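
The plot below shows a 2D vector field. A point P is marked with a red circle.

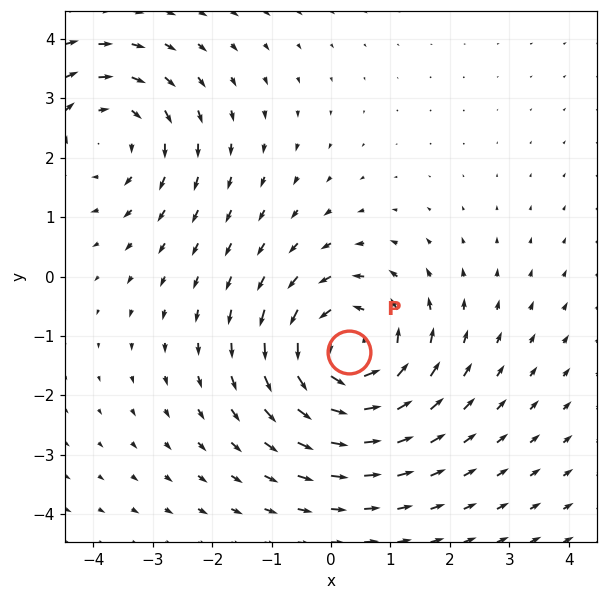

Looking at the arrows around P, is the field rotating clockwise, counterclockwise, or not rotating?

counterclockwise

Near P at (0.3, -1.3) the arrows circulate counterclockwise. The curl (z-component) there is about +4; positive curl means counterclockwise rotation.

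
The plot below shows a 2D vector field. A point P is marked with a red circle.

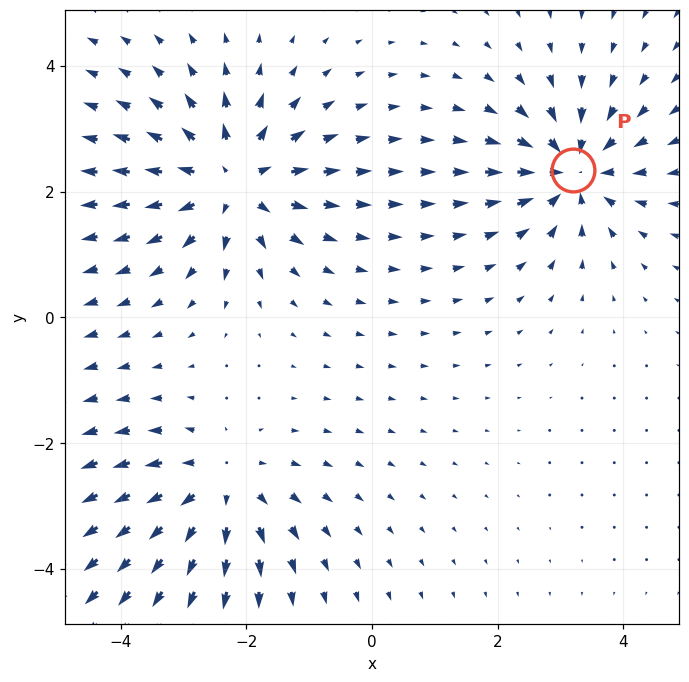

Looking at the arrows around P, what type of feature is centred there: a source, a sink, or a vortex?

At P (3.2, 2.3) the arrows converge inward. Divergence about -5, curl ≈0 — negative divergence with near-zero curl is a sink.

sink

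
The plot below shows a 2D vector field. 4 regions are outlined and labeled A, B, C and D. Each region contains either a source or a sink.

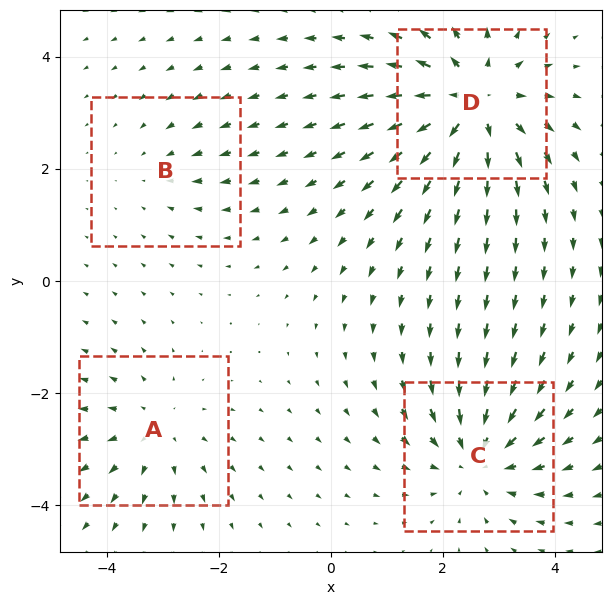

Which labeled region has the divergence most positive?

Divergence at each region's feature centre — A: about +3, B: about -2, C: about -4, D: about +6. Region D is most positive.

D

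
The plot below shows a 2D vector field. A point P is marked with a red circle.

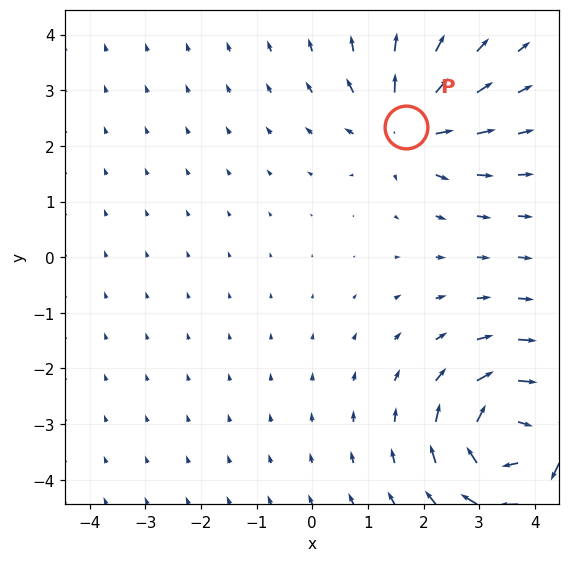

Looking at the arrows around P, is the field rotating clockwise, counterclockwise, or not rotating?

Near P at (1.7, 2.3) the arrows show no circulation. The curl there is ≈0.

not rotating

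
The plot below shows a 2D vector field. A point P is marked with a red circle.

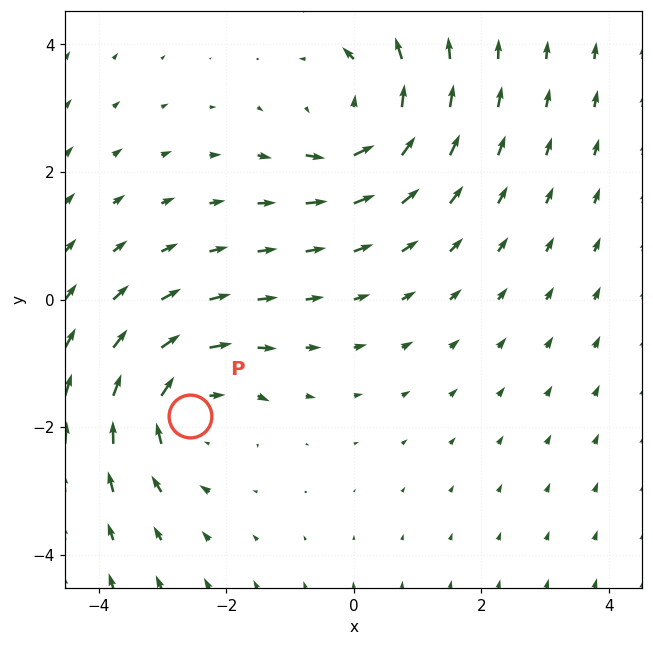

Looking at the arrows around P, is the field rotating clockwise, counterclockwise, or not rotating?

clockwise

Near P at (-2.6, -1.8) the arrows circulate clockwise. The curl (z-component) there is about -3; negative curl means clockwise rotation.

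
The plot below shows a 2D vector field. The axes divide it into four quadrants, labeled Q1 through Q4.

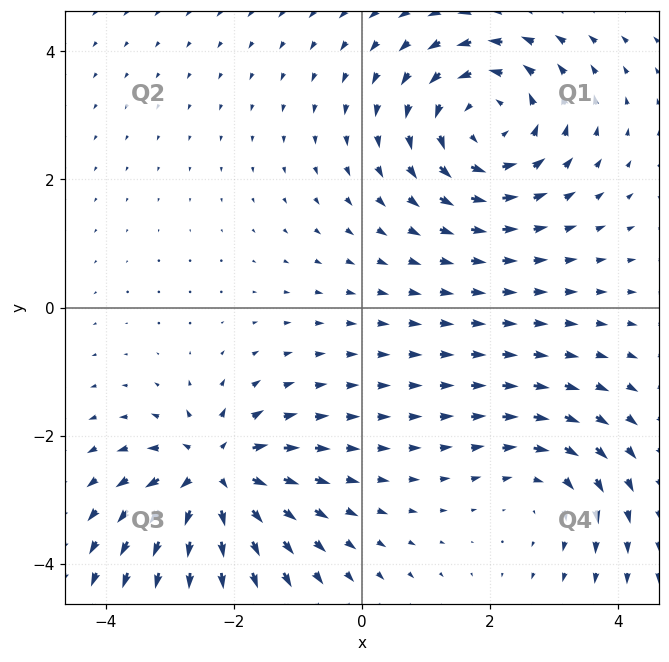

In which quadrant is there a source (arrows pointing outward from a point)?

The source sits at approximately (-2.3, -2.6), which lies in quadrant Q3. The divergence there is about +7, positive as expected for a source.

Q3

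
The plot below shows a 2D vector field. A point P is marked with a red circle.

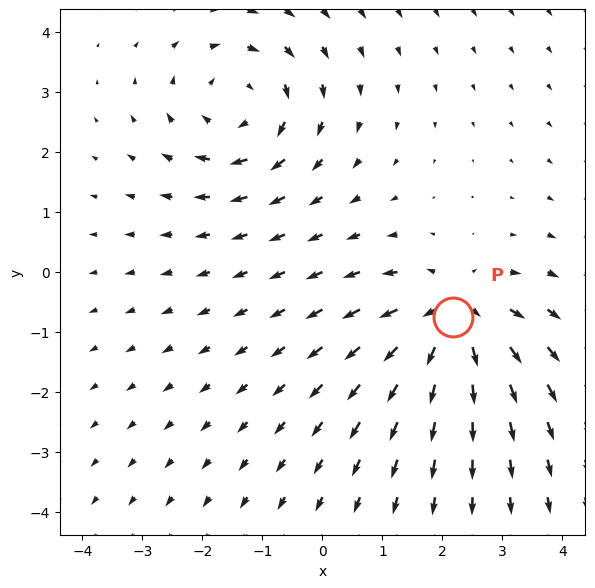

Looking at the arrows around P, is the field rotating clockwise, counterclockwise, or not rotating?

Near P at (2.2, -0.7) the arrows show no circulation. The curl there is ≈0.

not rotating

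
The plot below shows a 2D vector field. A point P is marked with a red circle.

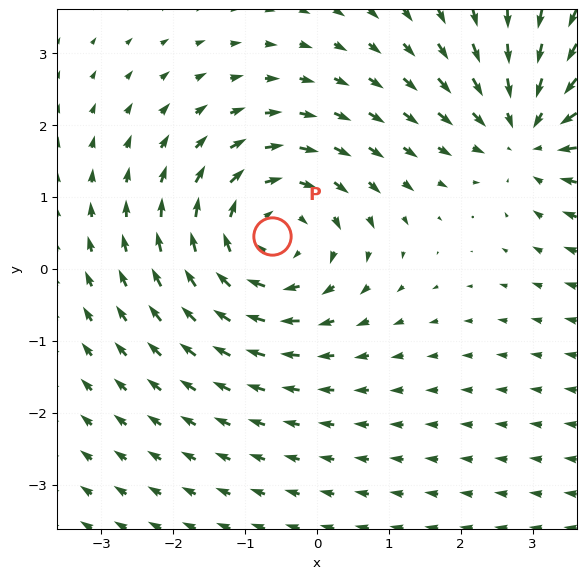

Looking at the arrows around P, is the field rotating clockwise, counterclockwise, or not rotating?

Near P at (-0.6, 0.5) the arrows circulate clockwise. The curl (z-component) there is about -3; negative curl means clockwise rotation.

clockwise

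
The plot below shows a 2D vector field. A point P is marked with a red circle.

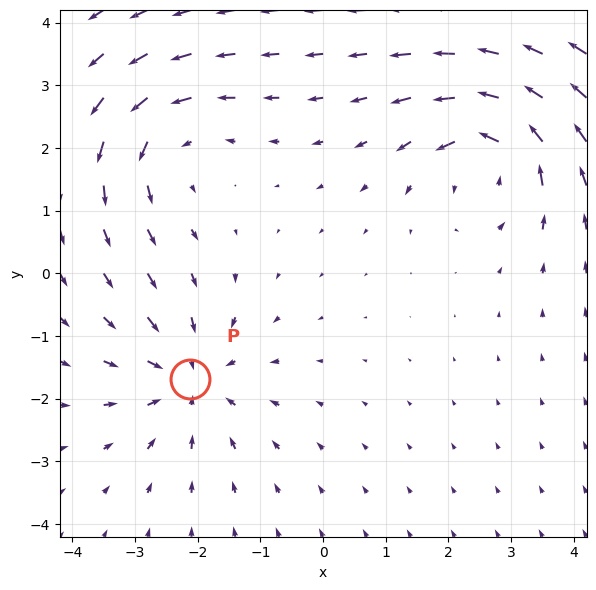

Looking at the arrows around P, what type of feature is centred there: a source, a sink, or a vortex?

sink

At P (-2.1, -1.7) the arrows converge inward. Divergence about -5, curl ≈0 — negative divergence with near-zero curl is a sink.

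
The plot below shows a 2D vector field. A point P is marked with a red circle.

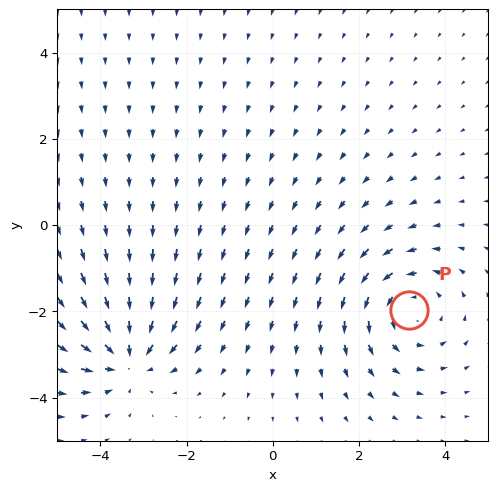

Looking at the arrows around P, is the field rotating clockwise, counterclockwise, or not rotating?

Near P at (3.1, -2.0) the arrows circulate counterclockwise. The curl (z-component) there is about +3; positive curl means counterclockwise rotation.

counterclockwise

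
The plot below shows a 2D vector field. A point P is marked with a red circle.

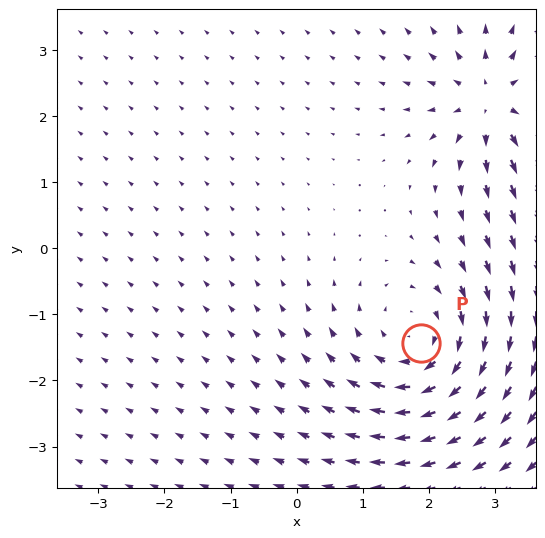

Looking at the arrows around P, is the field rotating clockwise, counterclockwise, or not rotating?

clockwise

Near P at (1.9, -1.4) the arrows circulate clockwise. The curl (z-component) there is about -4; negative curl means clockwise rotation.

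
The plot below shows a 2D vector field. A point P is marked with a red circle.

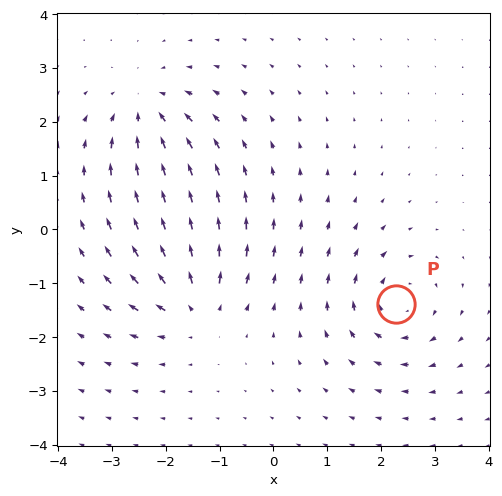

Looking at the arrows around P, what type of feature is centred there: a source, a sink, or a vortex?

vortex

At P (2.3, -1.4) the arrows circulate clockwise. Divergence ≈0, curl about -4 — near-zero divergence with nonzero curl is a vortex.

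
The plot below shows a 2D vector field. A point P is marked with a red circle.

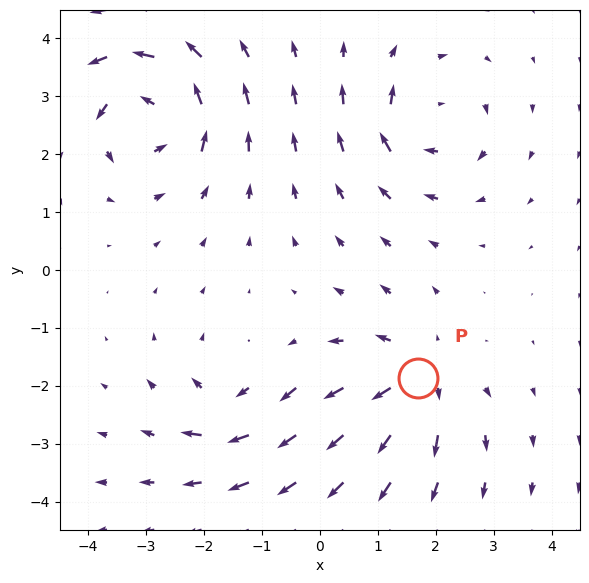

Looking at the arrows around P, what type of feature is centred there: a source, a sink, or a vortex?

source

At P (1.7, -1.9) the arrows spread outward. Divergence about +4, curl ≈0 — positive divergence with near-zero curl is a source.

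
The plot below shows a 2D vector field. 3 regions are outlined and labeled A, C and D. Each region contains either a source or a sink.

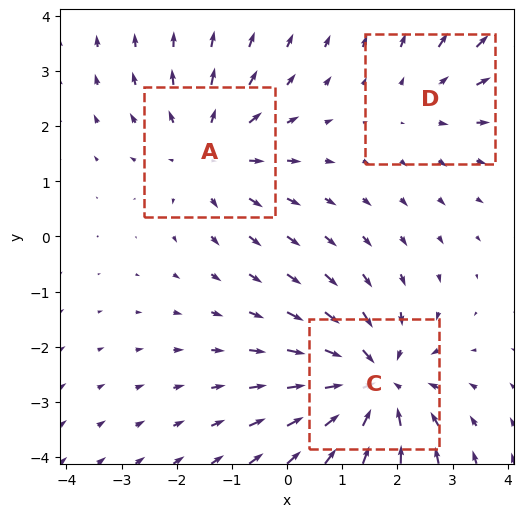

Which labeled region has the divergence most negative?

Divergence at each region's feature centre — A: about +3, C: about -4, D: about +2. Region C is most negative.

C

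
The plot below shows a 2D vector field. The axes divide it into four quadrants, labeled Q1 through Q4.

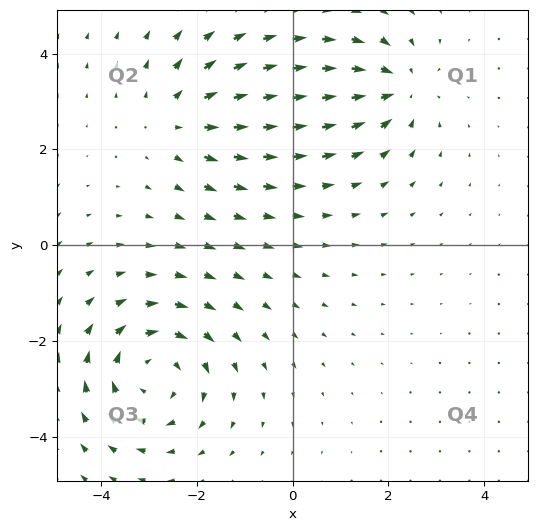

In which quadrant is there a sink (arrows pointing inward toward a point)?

The sink sits at approximately (2.2, 3.3), which lies in quadrant Q1. The divergence there is about -3, negative as expected for a sink.

Q1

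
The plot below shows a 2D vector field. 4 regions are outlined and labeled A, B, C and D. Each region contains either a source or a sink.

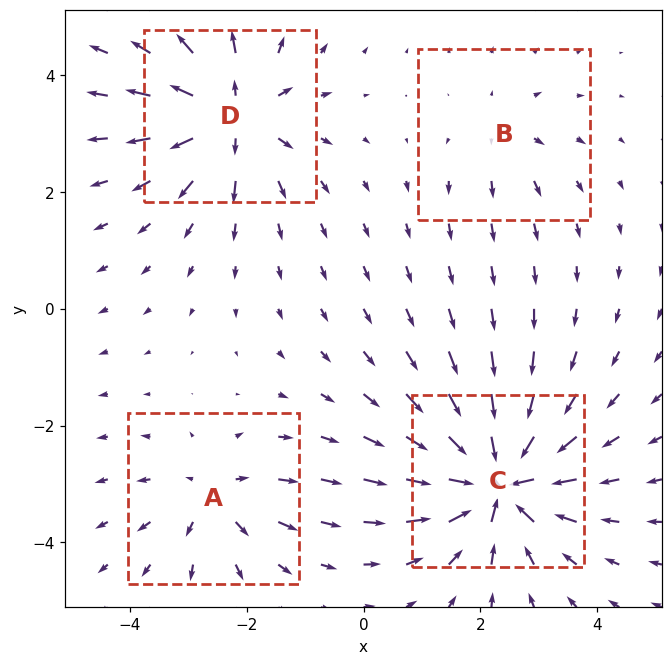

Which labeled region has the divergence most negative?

C

Divergence at each region's feature centre — A: about +4, B: about +3, C: about -8, D: about +6. Region C is most negative.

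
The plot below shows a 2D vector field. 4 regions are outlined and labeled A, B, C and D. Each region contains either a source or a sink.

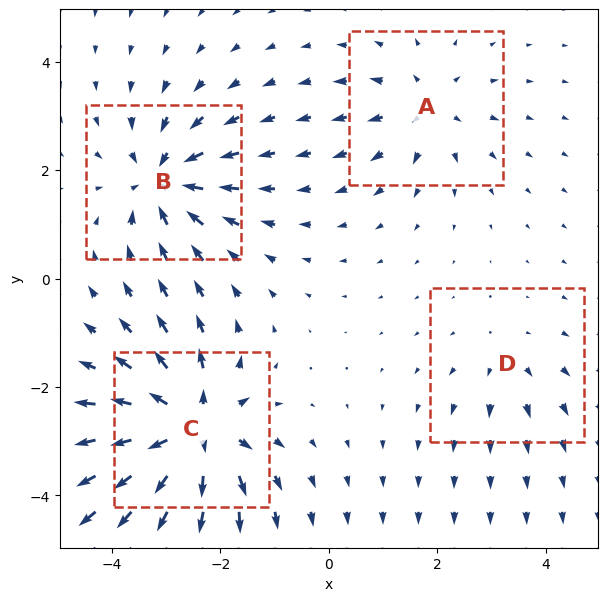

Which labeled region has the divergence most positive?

C

Divergence at each region's feature centre — A: about +4, B: about -6, C: about +8, D: about +2. Region C is most positive.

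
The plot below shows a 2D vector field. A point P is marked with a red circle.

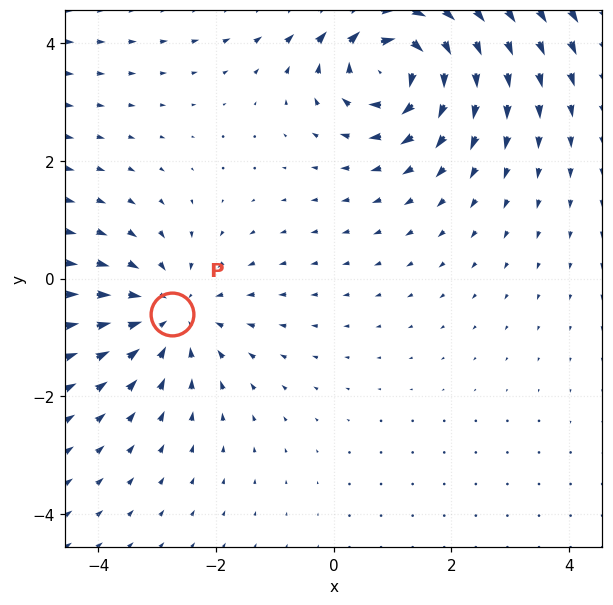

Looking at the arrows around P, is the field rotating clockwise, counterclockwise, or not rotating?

not rotating

Near P at (-2.8, -0.6) the arrows show no circulation. The curl there is ≈0.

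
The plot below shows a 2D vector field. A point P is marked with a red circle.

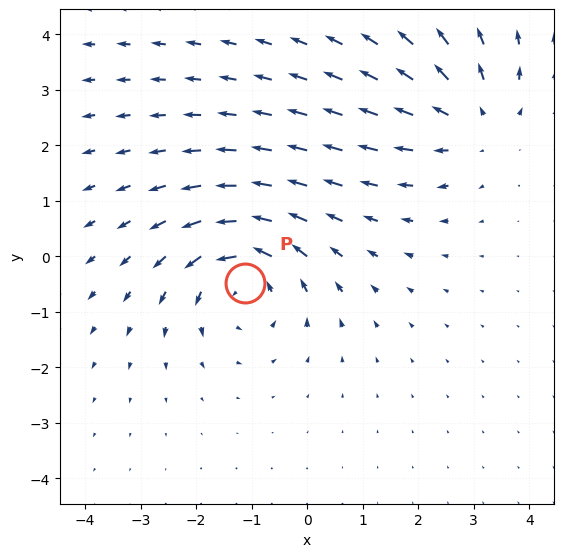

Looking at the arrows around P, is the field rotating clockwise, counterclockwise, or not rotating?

counterclockwise

Near P at (-1.1, -0.5) the arrows circulate counterclockwise. The curl (z-component) there is about +5; positive curl means counterclockwise rotation.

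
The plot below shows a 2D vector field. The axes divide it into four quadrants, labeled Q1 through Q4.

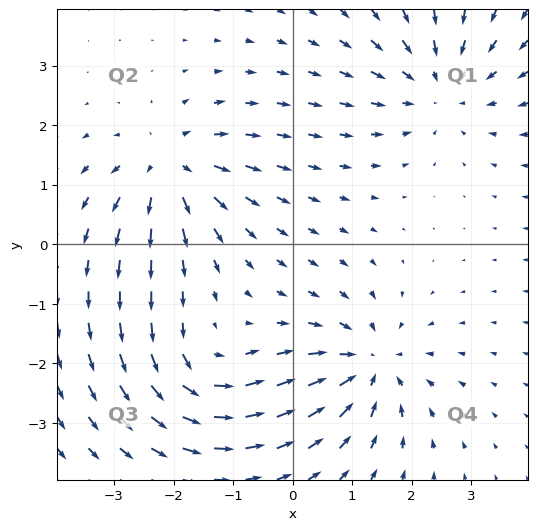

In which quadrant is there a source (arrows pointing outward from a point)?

Q2

The source sits at approximately (-2.1, 1.3), which lies in quadrant Q2. The divergence there is about +5, positive as expected for a source.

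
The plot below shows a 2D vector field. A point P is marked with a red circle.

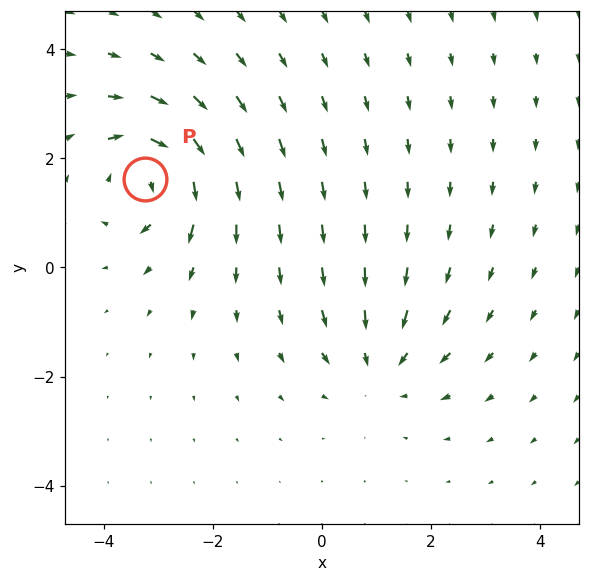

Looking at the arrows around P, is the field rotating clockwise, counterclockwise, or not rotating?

clockwise

Near P at (-3.2, 1.6) the arrows circulate clockwise. The curl (z-component) there is about -5; negative curl means clockwise rotation.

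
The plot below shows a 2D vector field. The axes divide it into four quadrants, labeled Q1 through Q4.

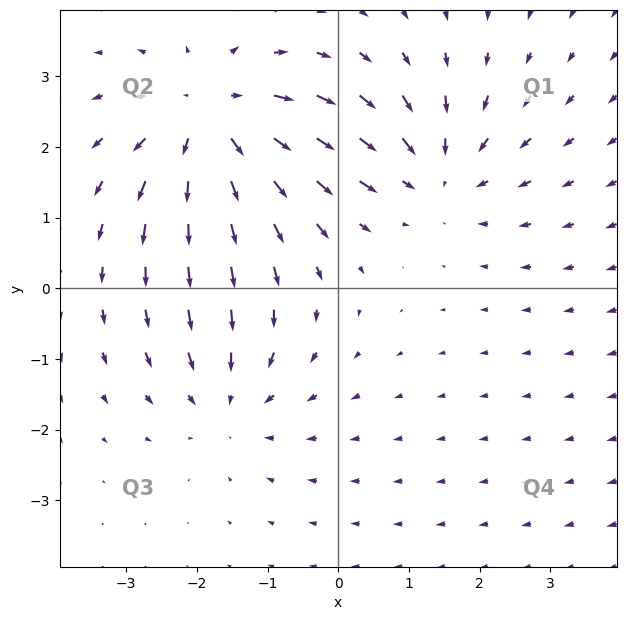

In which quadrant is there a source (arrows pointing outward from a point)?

Q2

The source sits at approximately (-1.8, 2.4), which lies in quadrant Q2. The divergence there is about +4, positive as expected for a source.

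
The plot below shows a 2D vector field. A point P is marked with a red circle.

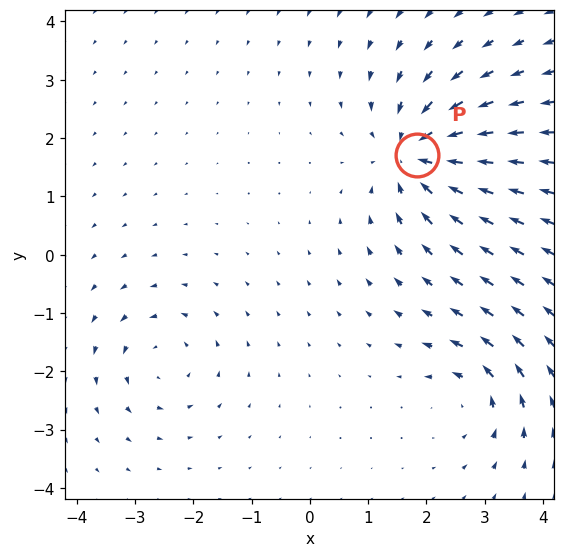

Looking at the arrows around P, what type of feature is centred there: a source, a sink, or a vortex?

sink

At P (1.8, 1.7) the arrows converge inward. Divergence about -5, curl ≈0 — negative divergence with near-zero curl is a sink.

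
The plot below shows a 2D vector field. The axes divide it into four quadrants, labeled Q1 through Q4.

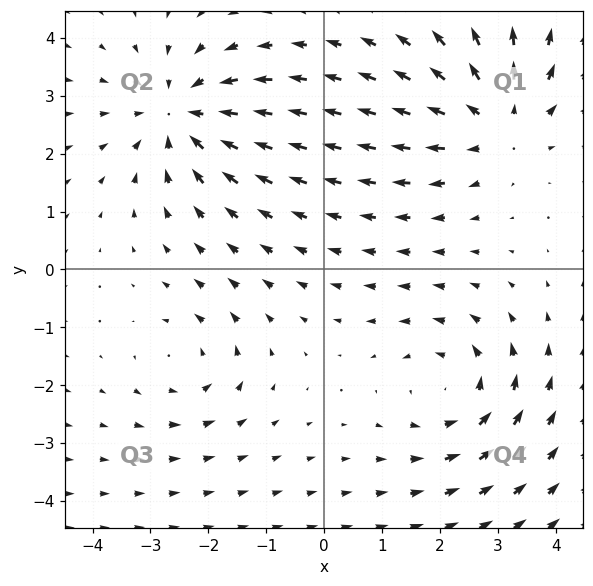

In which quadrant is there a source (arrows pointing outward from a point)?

The source sits at approximately (3.0, 2.6), which lies in quadrant Q1. The divergence there is about +4, positive as expected for a source.

Q1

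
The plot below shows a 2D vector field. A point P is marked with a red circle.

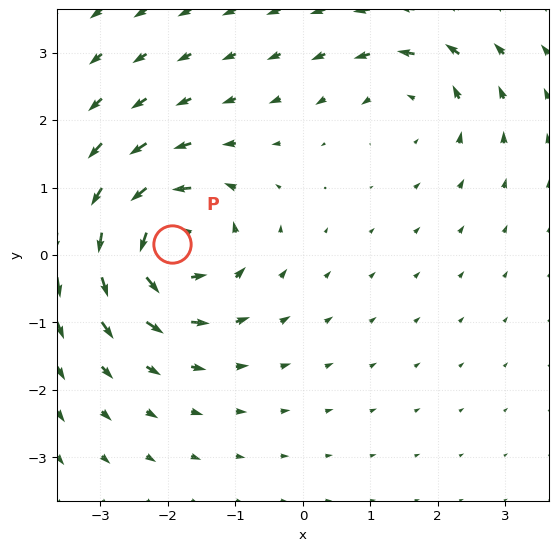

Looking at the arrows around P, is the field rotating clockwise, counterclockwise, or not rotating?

counterclockwise

Near P at (-1.9, 0.2) the arrows circulate counterclockwise. The curl (z-component) there is about +6; positive curl means counterclockwise rotation.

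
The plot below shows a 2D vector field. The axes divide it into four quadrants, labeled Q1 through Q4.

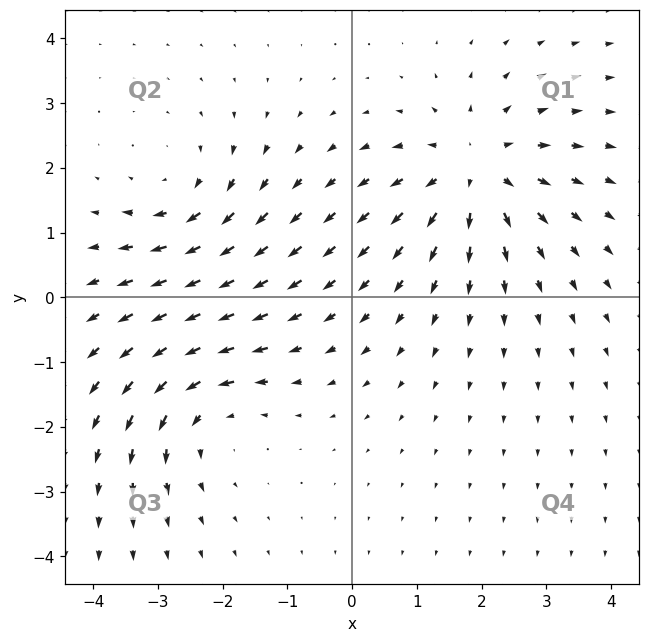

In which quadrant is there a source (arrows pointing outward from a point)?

Q1

The source sits at approximately (1.9, 2.0), which lies in quadrant Q1. The divergence there is about +4, positive as expected for a source.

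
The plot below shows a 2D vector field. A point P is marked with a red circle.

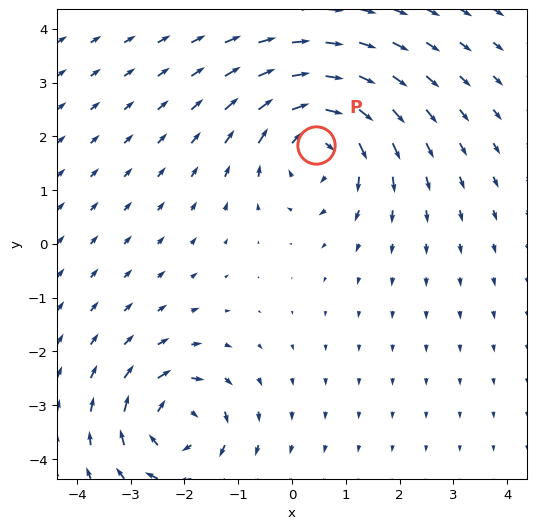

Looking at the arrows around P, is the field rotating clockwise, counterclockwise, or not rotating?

clockwise

Near P at (0.4, 1.8) the arrows circulate clockwise. The curl (z-component) there is about -5; negative curl means clockwise rotation.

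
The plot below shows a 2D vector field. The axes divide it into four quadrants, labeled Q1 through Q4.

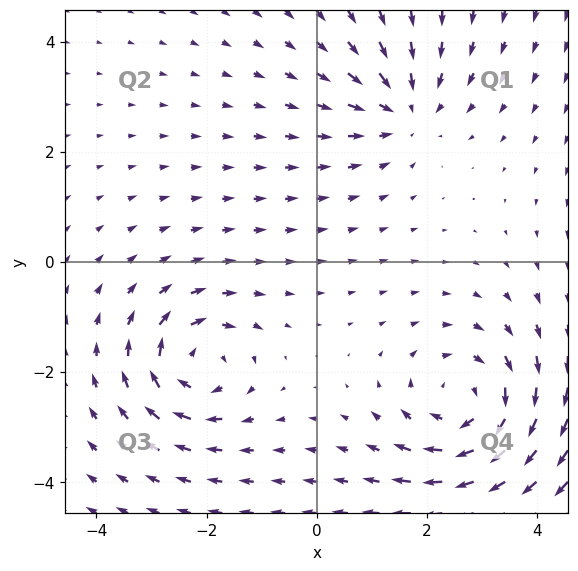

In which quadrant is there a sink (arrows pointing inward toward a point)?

Q1

The sink sits at approximately (1.6, 2.8), which lies in quadrant Q1. The divergence there is about -3, negative as expected for a sink.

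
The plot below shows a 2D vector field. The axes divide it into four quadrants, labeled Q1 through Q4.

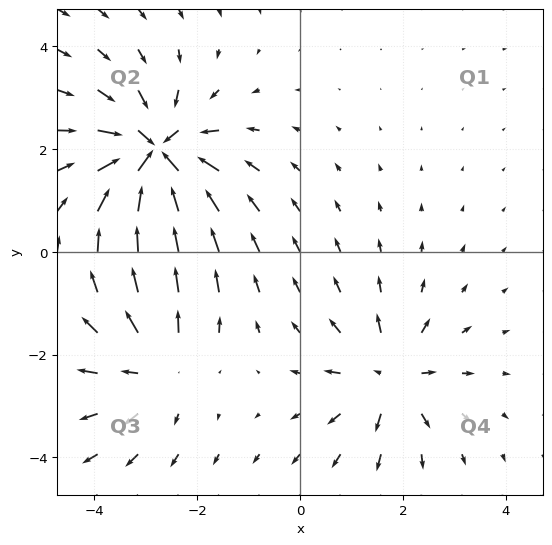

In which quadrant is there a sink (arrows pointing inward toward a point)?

Q2

The sink sits at approximately (-2.8, 1.9), which lies in quadrant Q2. The divergence there is about -6, negative as expected for a sink.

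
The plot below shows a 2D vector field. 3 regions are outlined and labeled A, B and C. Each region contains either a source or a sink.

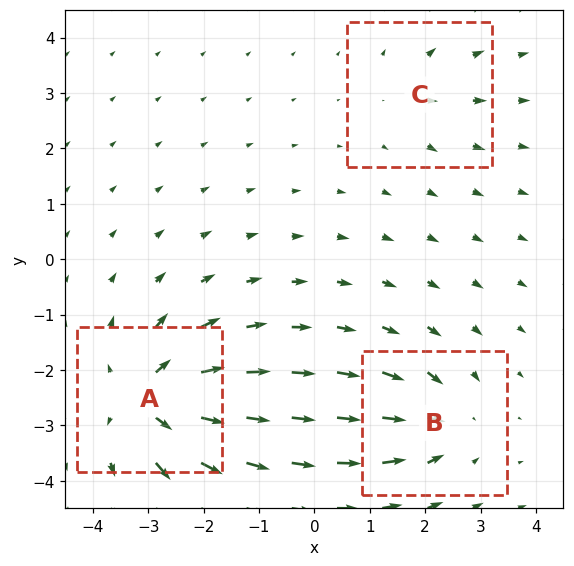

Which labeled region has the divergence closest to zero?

Divergence at each region's feature centre — A: about +6, B: about -4, C: about +2. Region C is closest to zero.

C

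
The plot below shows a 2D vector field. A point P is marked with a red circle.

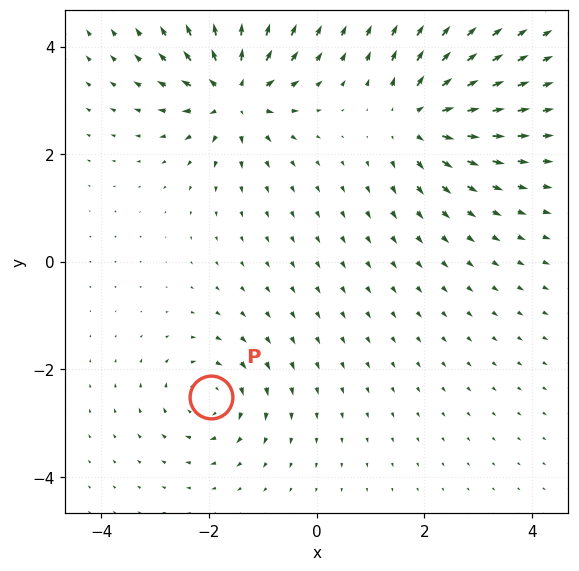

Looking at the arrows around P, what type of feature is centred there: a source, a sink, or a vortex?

At P (-2.0, -2.5) the arrows circulate clockwise. Divergence ≈0, curl about -4 — near-zero divergence with nonzero curl is a vortex.

vortex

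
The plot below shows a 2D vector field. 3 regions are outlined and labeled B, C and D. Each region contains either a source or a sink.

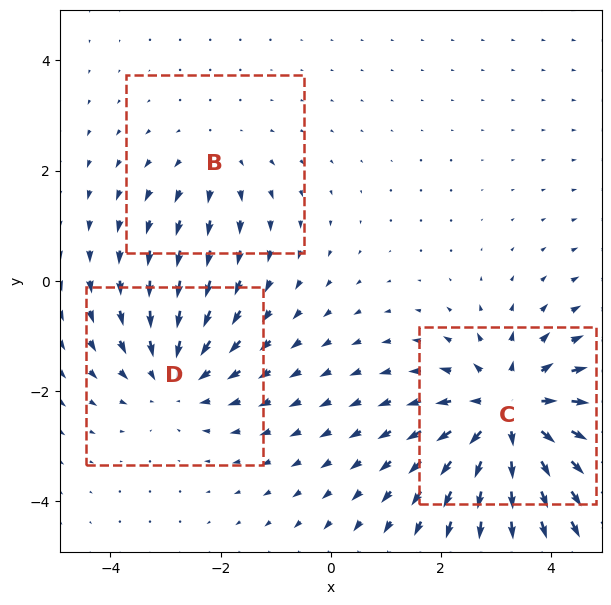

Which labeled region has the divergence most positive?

Divergence at each region's feature centre — B: about +2, C: about +5, D: about -3. Region C is most positive.

C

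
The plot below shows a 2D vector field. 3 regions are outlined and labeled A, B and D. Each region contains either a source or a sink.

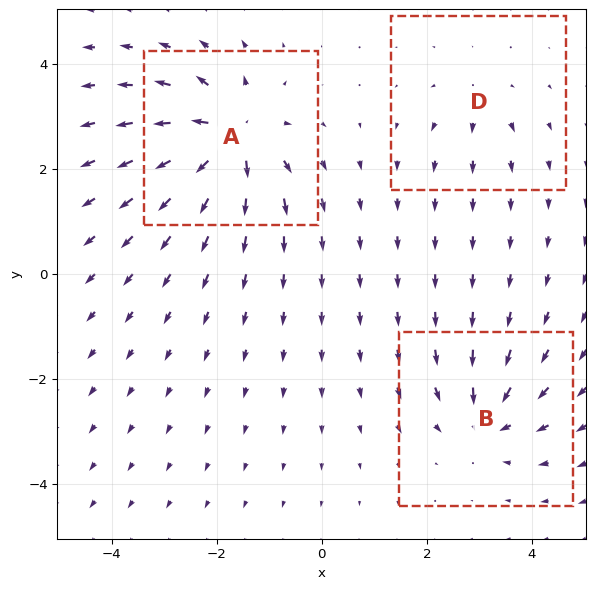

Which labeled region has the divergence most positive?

Divergence at each region's feature centre — A: about +6, B: about -4, D: about +2. Region A is most positive.

A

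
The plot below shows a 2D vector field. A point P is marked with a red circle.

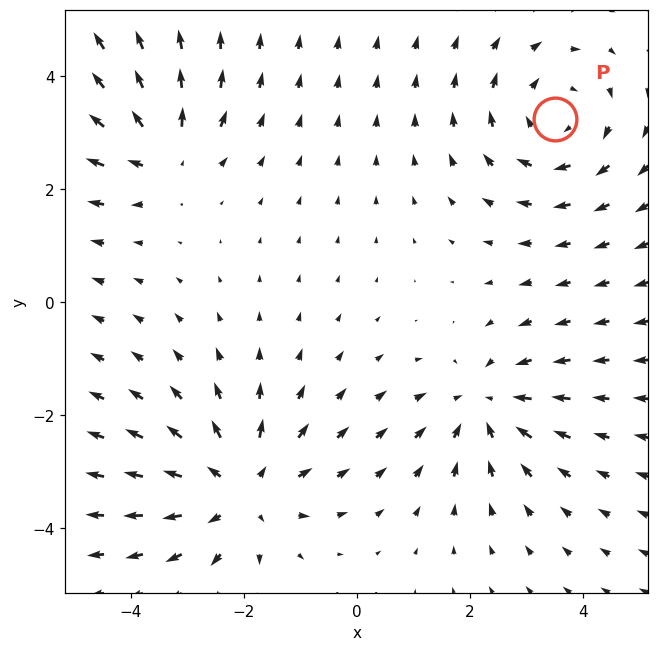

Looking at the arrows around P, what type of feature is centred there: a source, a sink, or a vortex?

vortex

At P (3.5, 3.2) the arrows circulate clockwise. Divergence ≈0, curl about -3 — near-zero divergence with nonzero curl is a vortex.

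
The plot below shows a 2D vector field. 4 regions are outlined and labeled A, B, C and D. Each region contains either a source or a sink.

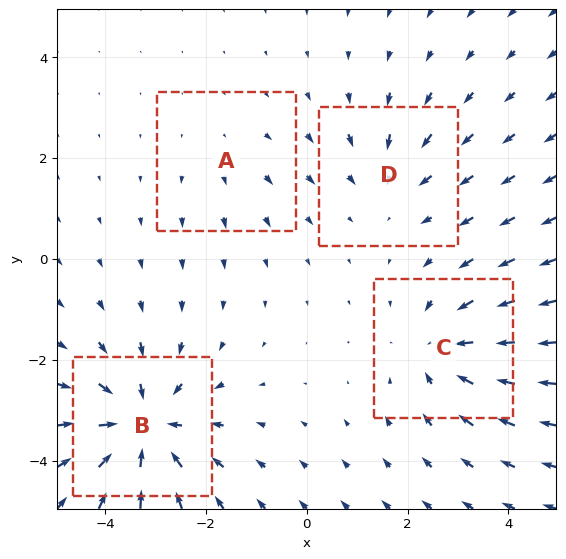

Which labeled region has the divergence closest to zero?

Divergence at each region's feature centre — A: about +2, B: about -6, C: about -4, D: about -3. Region A is closest to zero.

A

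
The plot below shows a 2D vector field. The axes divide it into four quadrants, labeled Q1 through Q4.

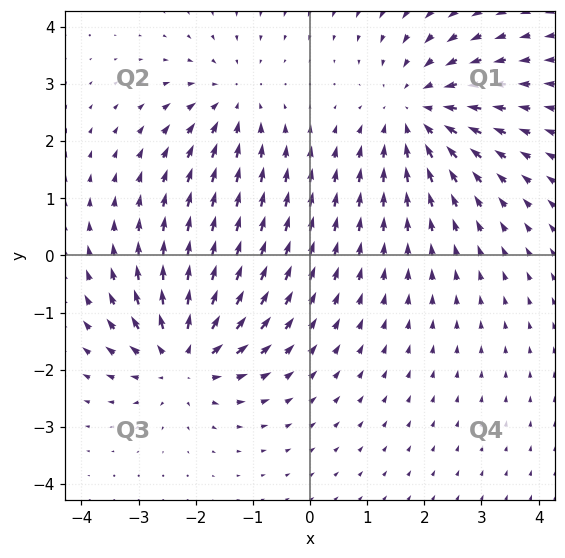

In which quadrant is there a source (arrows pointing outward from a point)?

Q3

The source sits at approximately (-2.2, -1.8), which lies in quadrant Q3. The divergence there is about +5, positive as expected for a source.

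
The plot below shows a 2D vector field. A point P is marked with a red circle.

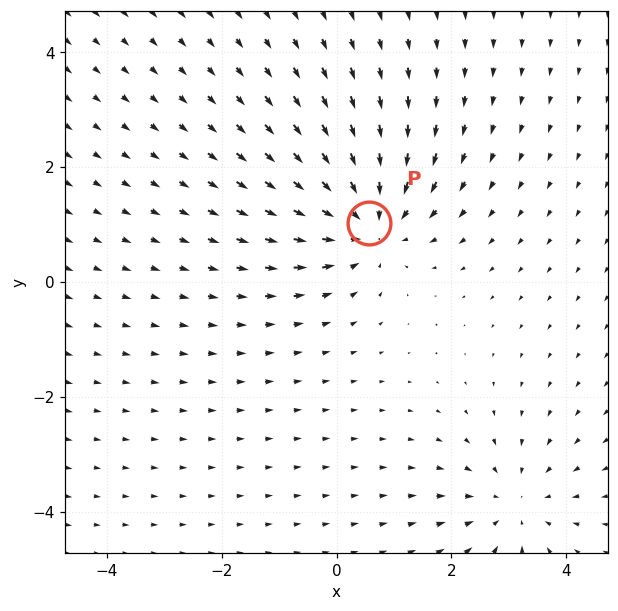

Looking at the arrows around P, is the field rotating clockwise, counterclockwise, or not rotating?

Near P at (0.6, 1.0) the arrows show no circulation. The curl there is ≈0.

not rotating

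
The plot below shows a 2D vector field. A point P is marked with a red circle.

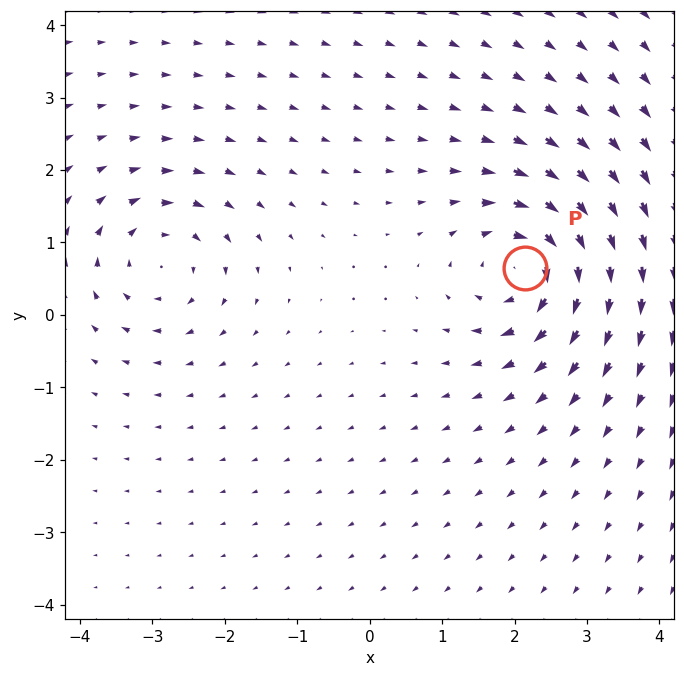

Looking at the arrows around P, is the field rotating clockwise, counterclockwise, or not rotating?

Near P at (2.1, 0.7) the arrows circulate clockwise. The curl (z-component) there is about -5; negative curl means clockwise rotation.

clockwise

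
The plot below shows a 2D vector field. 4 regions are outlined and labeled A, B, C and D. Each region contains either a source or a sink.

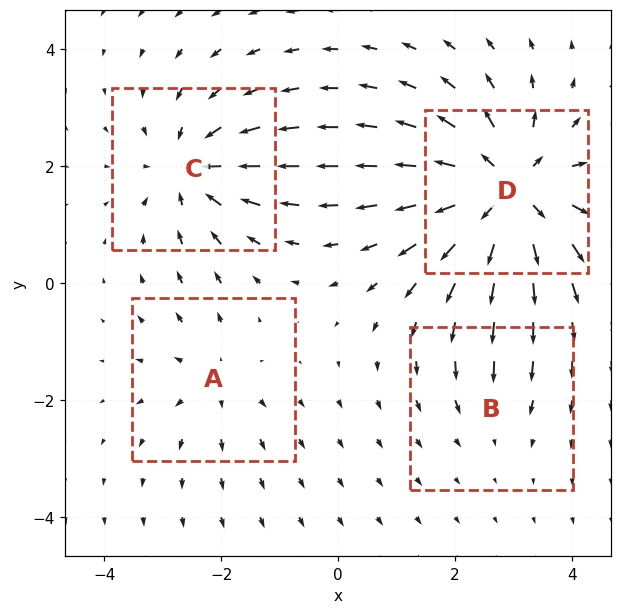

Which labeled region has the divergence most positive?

Divergence at each region's feature centre — A: about +3, B: about -2, C: about -5, D: about +7. Region D is most positive.

D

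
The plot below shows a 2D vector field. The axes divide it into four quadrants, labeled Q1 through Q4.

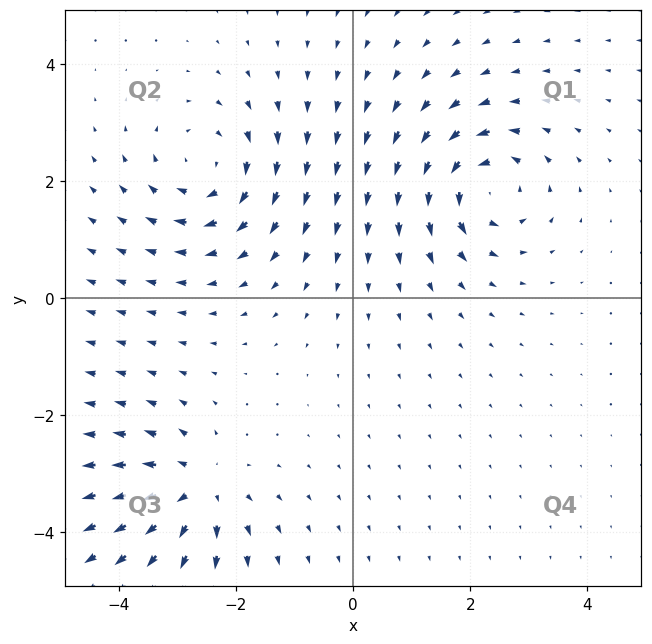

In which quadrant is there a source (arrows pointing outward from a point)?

Q3

The source sits at approximately (-2.7, -3.2), which lies in quadrant Q3. The divergence there is about +6, positive as expected for a source.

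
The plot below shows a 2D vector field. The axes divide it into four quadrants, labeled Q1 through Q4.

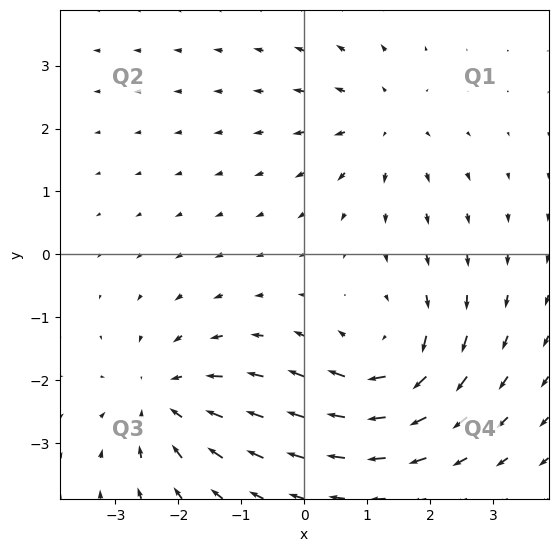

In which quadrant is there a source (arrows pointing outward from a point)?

Q1

The source sits at approximately (1.3, 2.1), which lies in quadrant Q1. The divergence there is about +3, positive as expected for a source.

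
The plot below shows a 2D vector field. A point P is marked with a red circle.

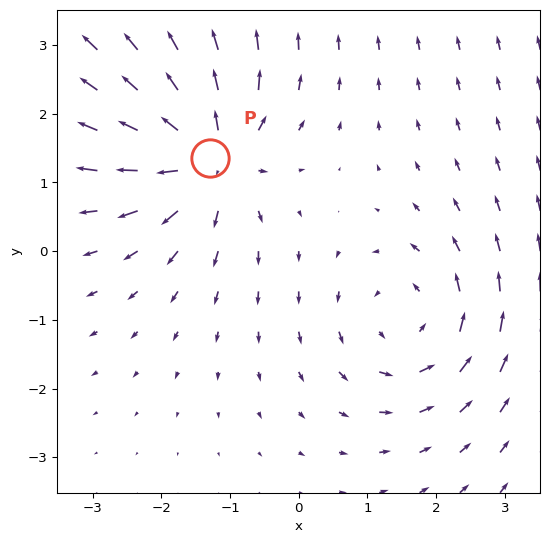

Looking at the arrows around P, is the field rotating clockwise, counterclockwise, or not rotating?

Near P at (-1.3, 1.4) the arrows show no circulation. The curl there is ≈0.

not rotating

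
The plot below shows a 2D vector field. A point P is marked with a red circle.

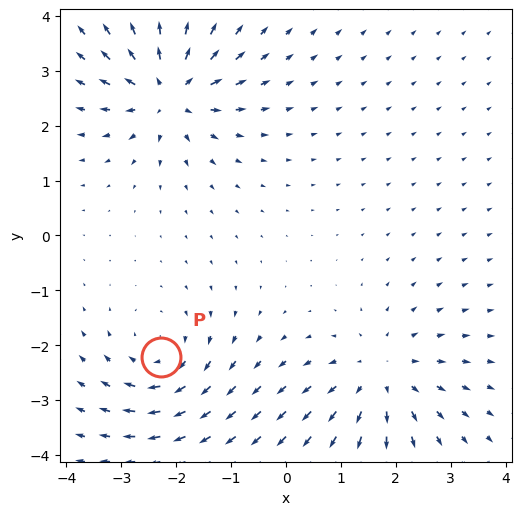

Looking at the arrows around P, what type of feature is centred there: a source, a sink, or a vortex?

vortex

At P (-2.3, -2.2) the arrows circulate clockwise. Divergence ≈0, curl about -4 — near-zero divergence with nonzero curl is a vortex.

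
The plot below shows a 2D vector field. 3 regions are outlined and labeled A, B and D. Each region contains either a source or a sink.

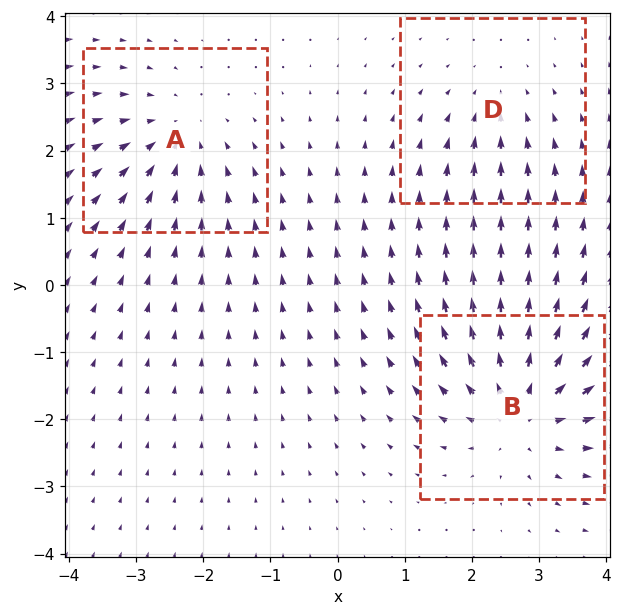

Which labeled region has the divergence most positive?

Divergence at each region's feature centre — A: about -3, B: about +5, D: about -2. Region B is most positive.

B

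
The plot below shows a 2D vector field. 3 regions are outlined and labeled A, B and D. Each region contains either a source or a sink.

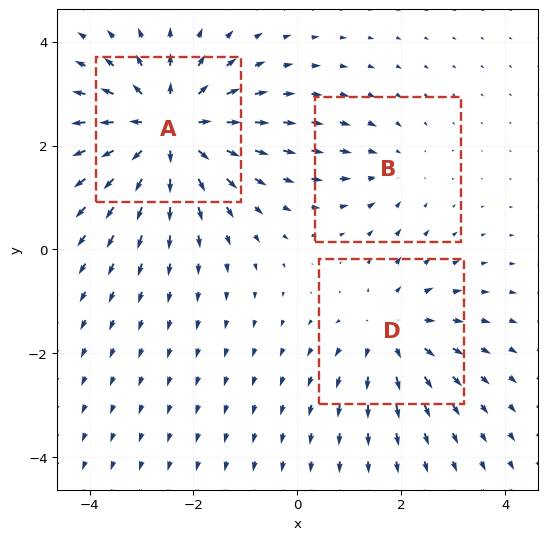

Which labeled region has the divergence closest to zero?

B

Divergence at each region's feature centre — A: about +5, B: about -2, D: about +3. Region B is closest to zero.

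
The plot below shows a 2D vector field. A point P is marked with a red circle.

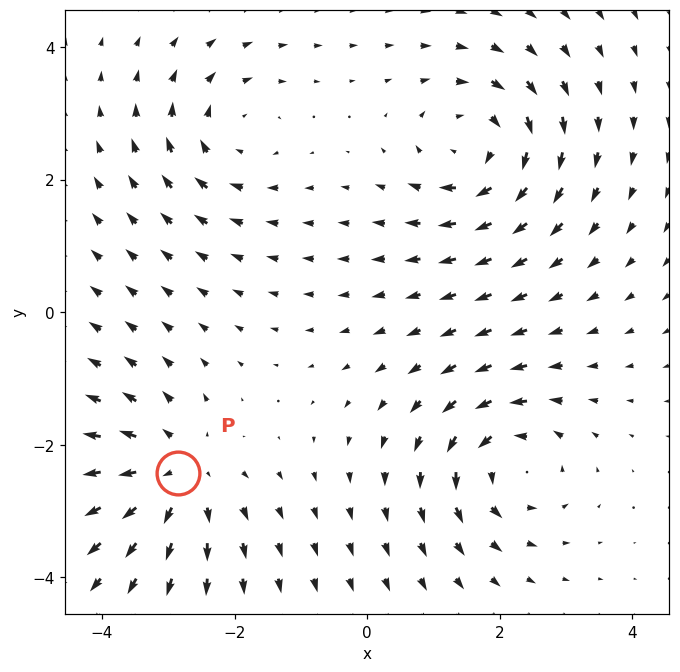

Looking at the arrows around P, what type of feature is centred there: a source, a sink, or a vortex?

At P (-2.9, -2.4) the arrows spread outward. Divergence about +5, curl ≈0 — positive divergence with near-zero curl is a source.

source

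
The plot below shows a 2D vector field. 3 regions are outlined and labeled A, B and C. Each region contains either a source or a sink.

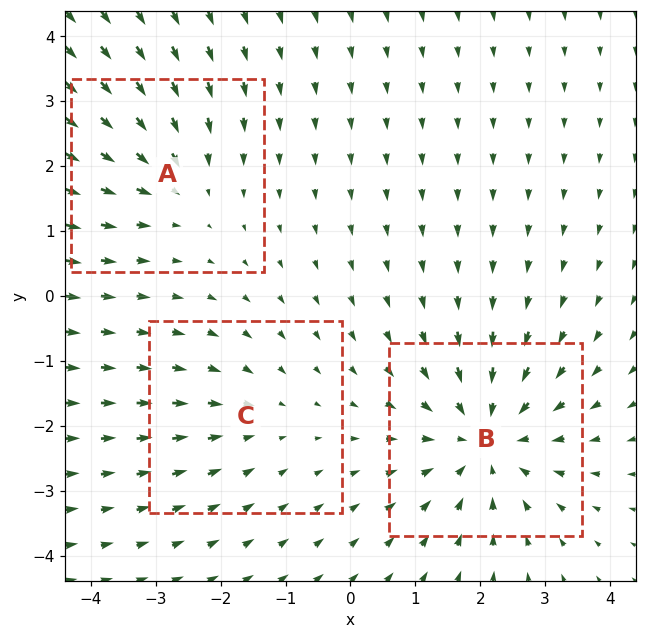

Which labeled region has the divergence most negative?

B

Divergence at each region's feature centre — A: about -3, B: about -4, C: about -2. Region B is most negative.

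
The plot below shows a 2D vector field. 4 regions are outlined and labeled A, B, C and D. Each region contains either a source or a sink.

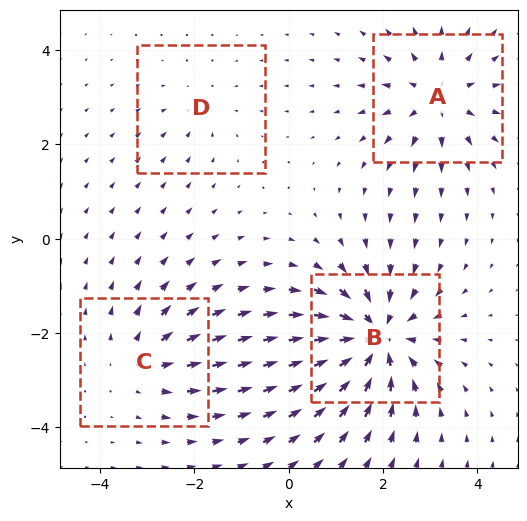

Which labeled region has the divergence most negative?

Divergence at each region's feature centre — A: about +5, B: about -7, C: about +4, D: about -2. Region B is most negative.

B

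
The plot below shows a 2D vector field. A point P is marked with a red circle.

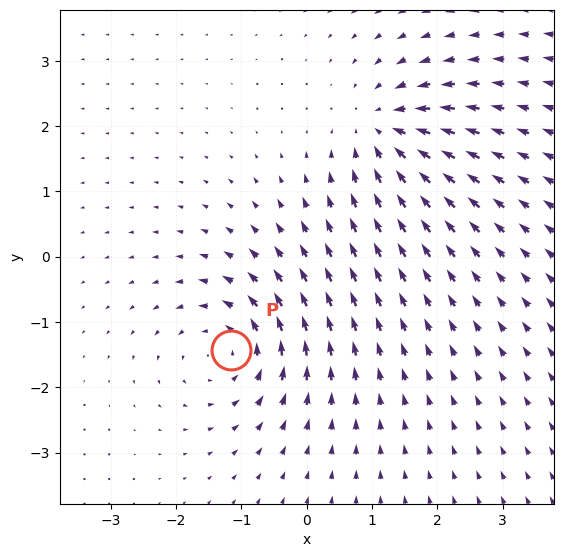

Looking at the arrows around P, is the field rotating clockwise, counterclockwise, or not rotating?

counterclockwise

Near P at (-1.2, -1.4) the arrows circulate counterclockwise. The curl (z-component) there is about +5; positive curl means counterclockwise rotation.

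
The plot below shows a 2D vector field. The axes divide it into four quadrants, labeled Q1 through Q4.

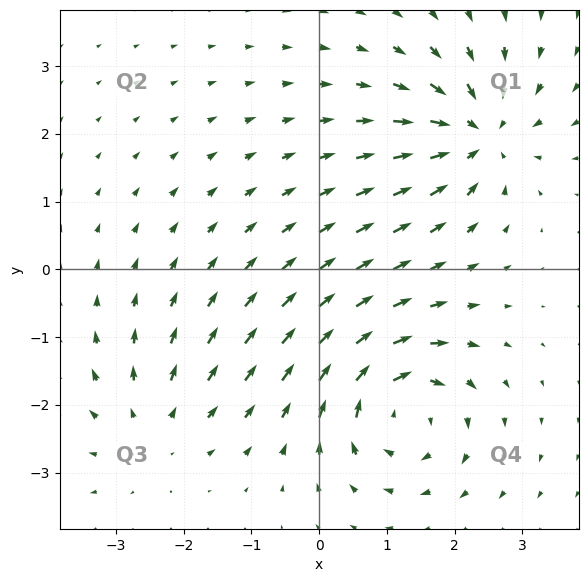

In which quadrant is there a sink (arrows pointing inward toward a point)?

Q1

The sink sits at approximately (2.3, 2.0), which lies in quadrant Q1. The divergence there is about -6, negative as expected for a sink.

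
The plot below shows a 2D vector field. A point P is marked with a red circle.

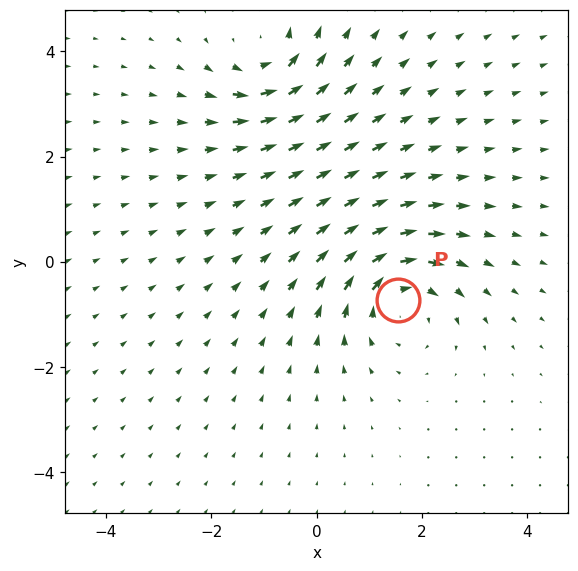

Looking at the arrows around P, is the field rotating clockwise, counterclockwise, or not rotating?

clockwise

Near P at (1.6, -0.7) the arrows circulate clockwise. The curl (z-component) there is about -4; negative curl means clockwise rotation.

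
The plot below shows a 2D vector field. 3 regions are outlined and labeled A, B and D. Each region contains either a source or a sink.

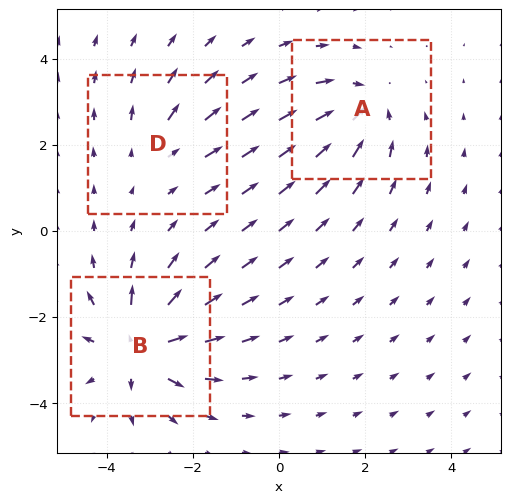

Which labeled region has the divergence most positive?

B

Divergence at each region's feature centre — A: about -4, B: about +5, D: about +2. Region B is most positive.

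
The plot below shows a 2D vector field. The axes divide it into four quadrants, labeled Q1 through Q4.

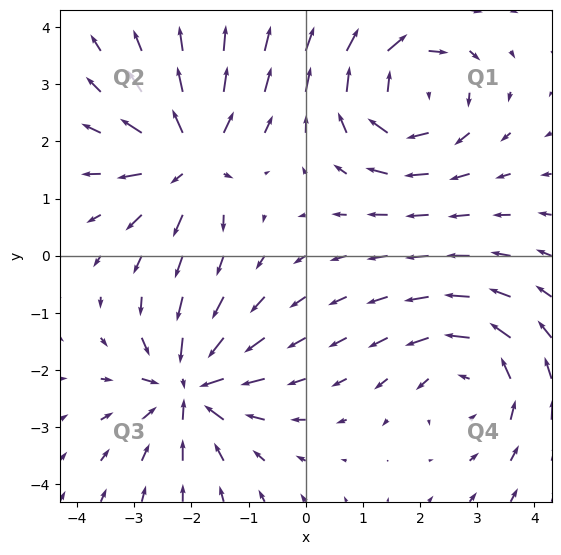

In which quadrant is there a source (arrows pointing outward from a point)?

The source sits at approximately (-2.0, 1.7), which lies in quadrant Q2. The divergence there is about +6, positive as expected for a source.

Q2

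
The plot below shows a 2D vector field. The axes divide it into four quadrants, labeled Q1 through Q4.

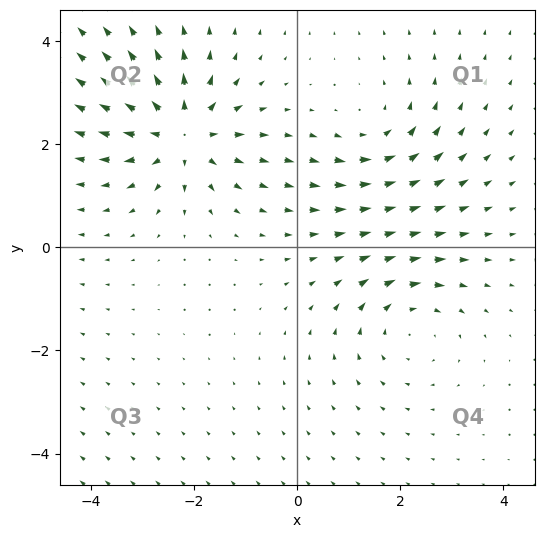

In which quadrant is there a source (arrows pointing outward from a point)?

Q2

The source sits at approximately (-2.2, 2.2), which lies in quadrant Q2. The divergence there is about +5, positive as expected for a source.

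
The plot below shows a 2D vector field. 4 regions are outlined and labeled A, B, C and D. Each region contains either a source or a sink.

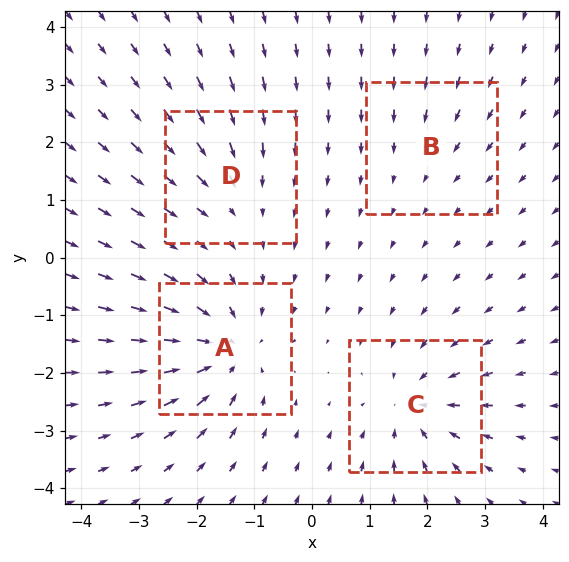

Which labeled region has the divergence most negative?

Divergence at each region's feature centre — A: about -7, B: about -2, C: about -6, D: about -3. Region A is most negative.

A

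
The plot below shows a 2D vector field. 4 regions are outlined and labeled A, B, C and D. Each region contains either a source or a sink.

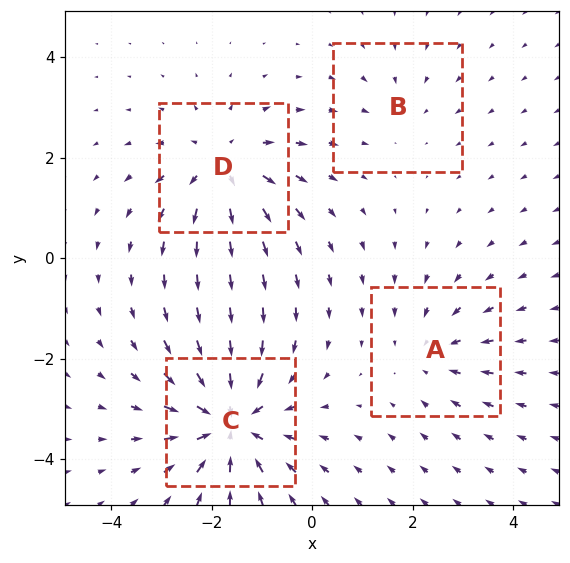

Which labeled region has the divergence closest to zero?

B

Divergence at each region's feature centre — A: about -3, B: about -2, C: about -6, D: about +5. Region B is closest to zero.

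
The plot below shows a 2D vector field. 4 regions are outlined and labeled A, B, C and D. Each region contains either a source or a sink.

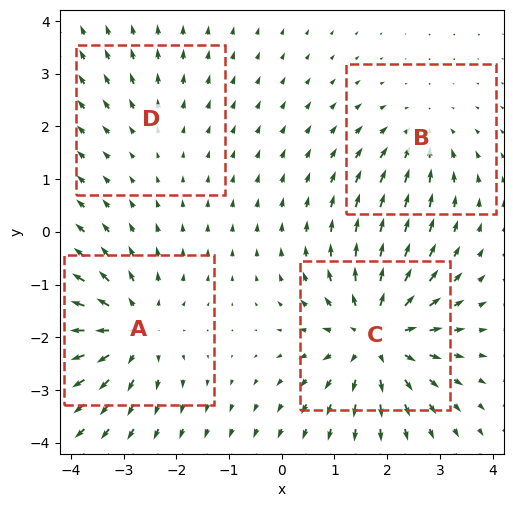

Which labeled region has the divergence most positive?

Divergence at each region's feature centre — A: about +5, B: about -3, C: about +6, D: about +2. Region C is most positive.

C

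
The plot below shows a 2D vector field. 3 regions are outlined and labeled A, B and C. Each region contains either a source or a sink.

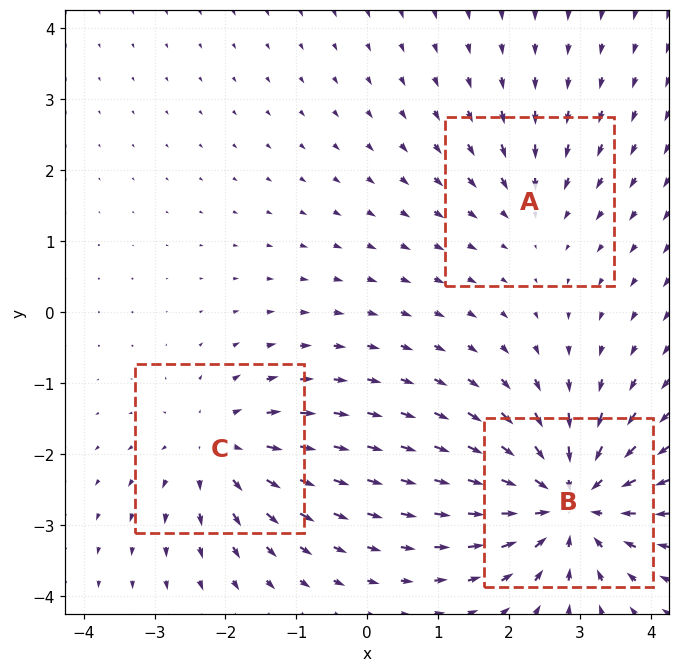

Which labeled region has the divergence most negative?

B

Divergence at each region's feature centre — A: about -2, B: about -6, C: about +3. Region B is most negative.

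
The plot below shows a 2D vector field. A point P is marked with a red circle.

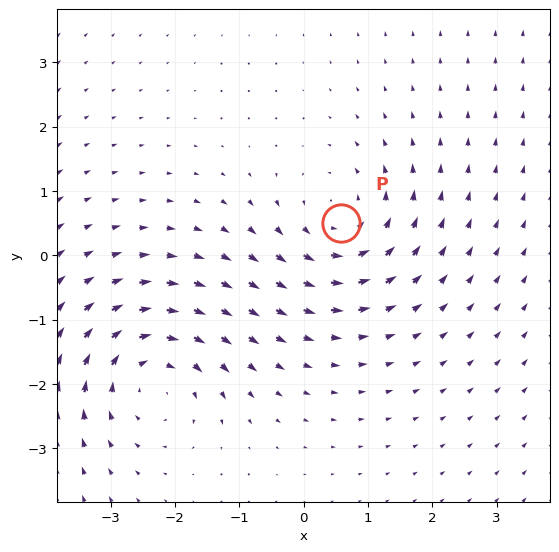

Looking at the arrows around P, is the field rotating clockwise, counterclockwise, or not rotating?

Near P at (0.6, 0.5) the arrows circulate counterclockwise. The curl (z-component) there is about +4; positive curl means counterclockwise rotation.

counterclockwise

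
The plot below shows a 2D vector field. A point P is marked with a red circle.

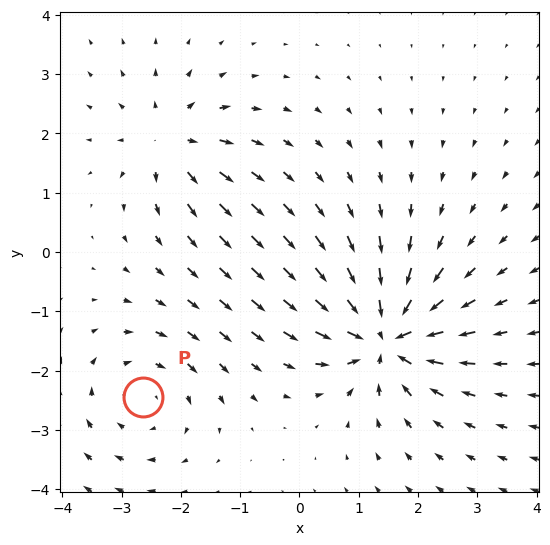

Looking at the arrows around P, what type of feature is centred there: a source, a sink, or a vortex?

vortex

At P (-2.6, -2.5) the arrows circulate clockwise. Divergence ≈0, curl about -3 — near-zero divergence with nonzero curl is a vortex.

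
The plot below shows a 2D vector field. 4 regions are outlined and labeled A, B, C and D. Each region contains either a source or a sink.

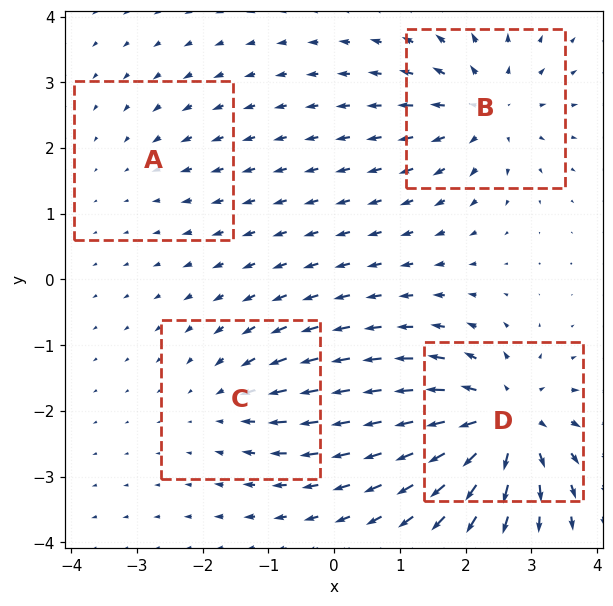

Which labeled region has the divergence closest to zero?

A

Divergence at each region's feature centre — A: about -2, B: about +5, C: about -4, D: about +8. Region A is closest to zero.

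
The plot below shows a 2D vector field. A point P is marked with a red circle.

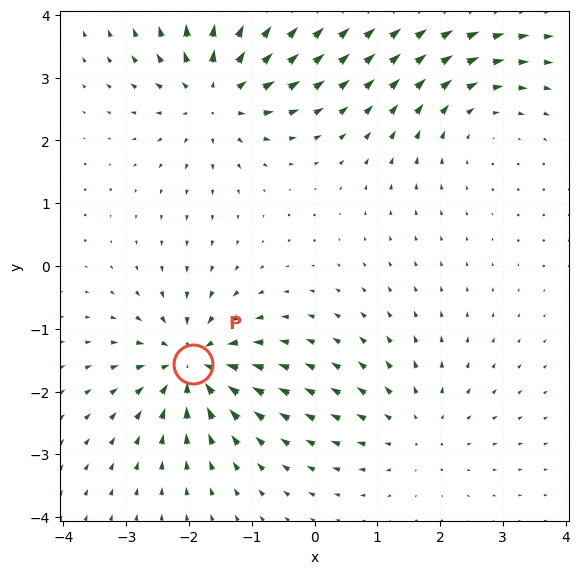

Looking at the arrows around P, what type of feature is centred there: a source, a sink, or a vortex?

At P (-1.9, -1.6) the arrows converge inward. Divergence about -6, curl ≈0 — negative divergence with near-zero curl is a sink.

sink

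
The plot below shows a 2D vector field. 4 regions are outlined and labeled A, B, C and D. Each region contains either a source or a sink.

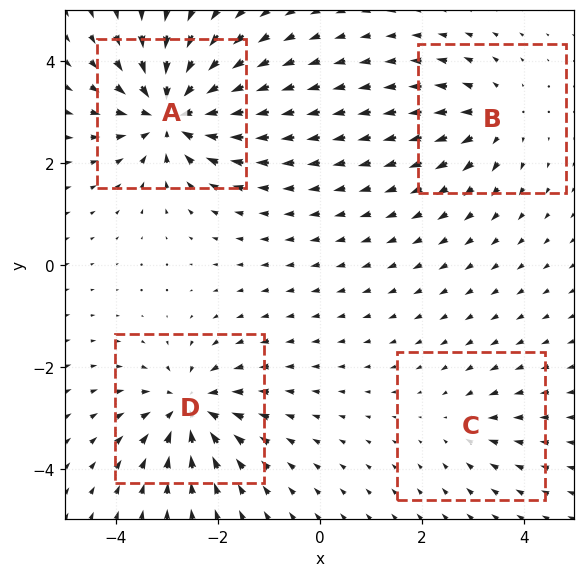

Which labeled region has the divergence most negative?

A

Divergence at each region's feature centre — A: about -8, B: about +4, C: about -2, D: about -6. Region A is most negative.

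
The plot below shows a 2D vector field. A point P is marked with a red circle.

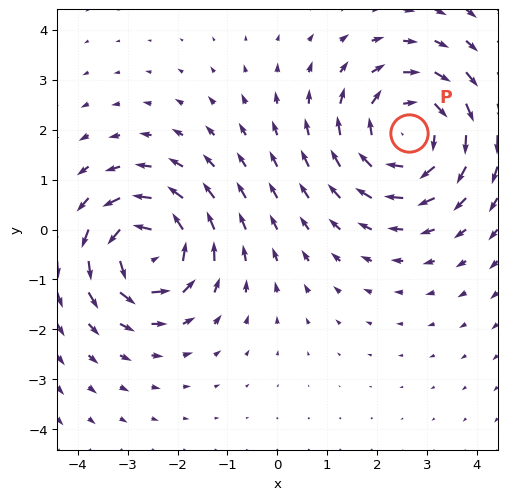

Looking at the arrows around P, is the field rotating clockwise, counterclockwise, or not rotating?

Near P at (2.6, 1.9) the arrows circulate clockwise. The curl (z-component) there is about -2; negative curl means clockwise rotation.

clockwise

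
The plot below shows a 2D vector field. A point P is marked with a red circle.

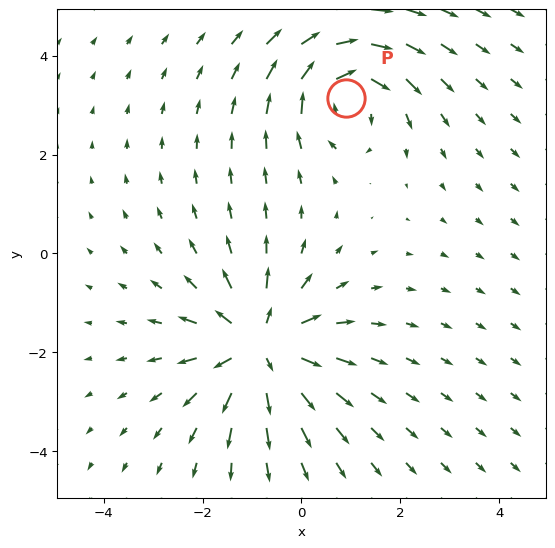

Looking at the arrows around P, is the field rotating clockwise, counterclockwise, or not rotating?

clockwise

Near P at (0.9, 3.2) the arrows circulate clockwise. The curl (z-component) there is about -3; negative curl means clockwise rotation.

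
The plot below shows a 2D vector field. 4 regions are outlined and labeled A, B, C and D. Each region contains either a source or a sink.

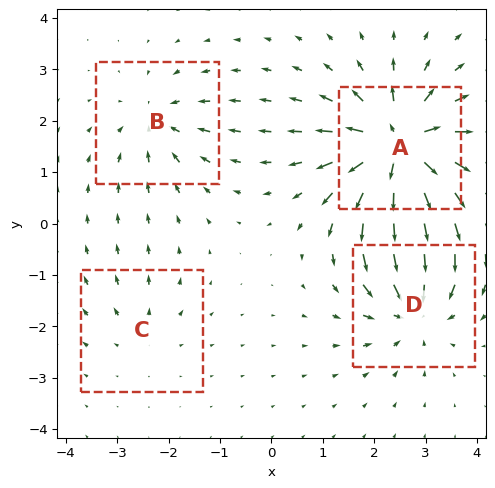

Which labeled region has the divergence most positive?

A

Divergence at each region's feature centre — A: about +9, B: about -4, C: about +2, D: about -6. Region A is most positive.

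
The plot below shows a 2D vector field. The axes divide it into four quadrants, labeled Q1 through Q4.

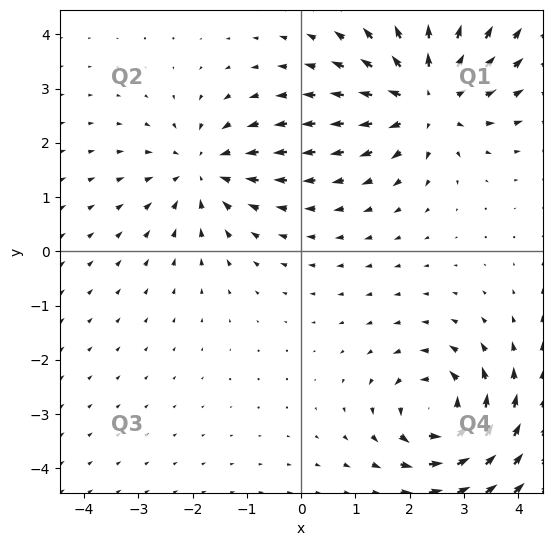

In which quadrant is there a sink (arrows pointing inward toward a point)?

The sink sits at approximately (-1.8, 1.5), which lies in quadrant Q2. The divergence there is about -3, negative as expected for a sink.

Q2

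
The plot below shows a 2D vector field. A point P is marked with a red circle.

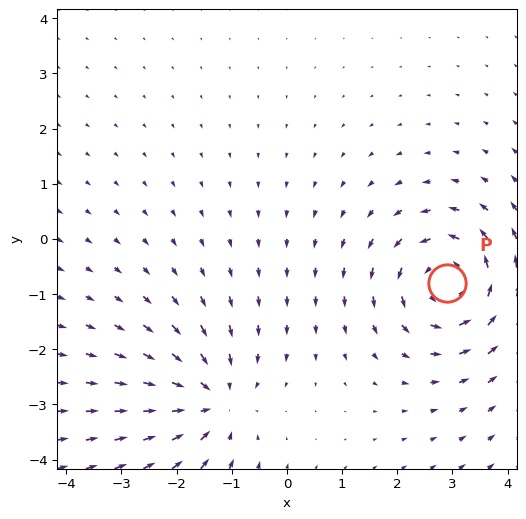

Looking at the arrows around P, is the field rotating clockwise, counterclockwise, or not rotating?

Near P at (2.9, -0.8) the arrows circulate counterclockwise. The curl (z-component) there is about +4; positive curl means counterclockwise rotation.

counterclockwise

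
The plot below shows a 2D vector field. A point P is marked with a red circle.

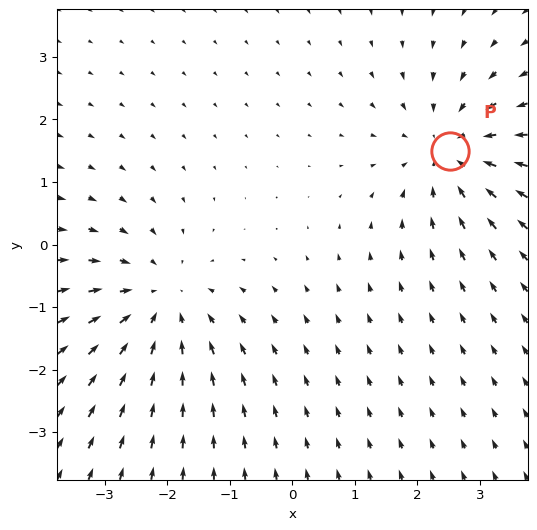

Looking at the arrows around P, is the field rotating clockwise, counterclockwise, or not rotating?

not rotating

Near P at (2.5, 1.5) the arrows show no circulation. The curl there is ≈0.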